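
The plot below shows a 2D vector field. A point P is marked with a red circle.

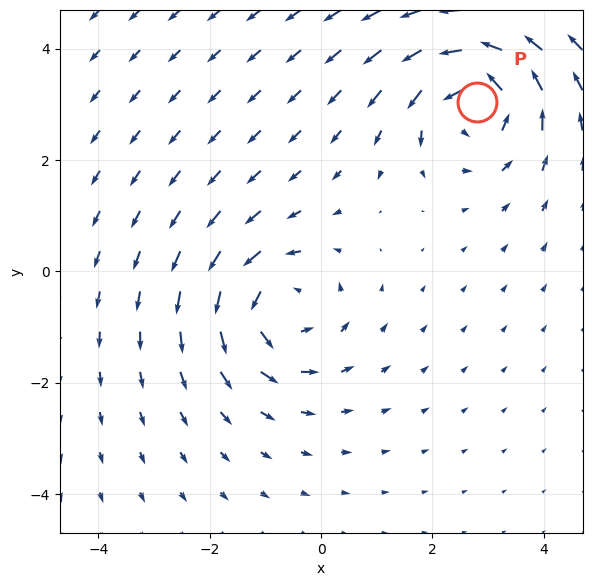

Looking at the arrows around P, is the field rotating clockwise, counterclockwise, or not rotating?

Near P at (2.8, 3.0) the arrows circulate counterclockwise. The curl (z-component) there is about +5; positive curl means counterclockwise rotation.

counterclockwise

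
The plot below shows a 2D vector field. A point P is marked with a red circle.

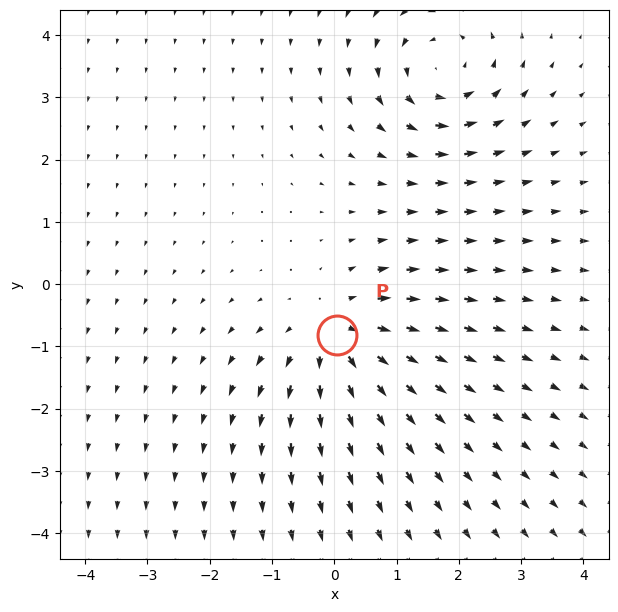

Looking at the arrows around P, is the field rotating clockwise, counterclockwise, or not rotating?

Near P at (0.1, -0.8) the arrows show no circulation. The curl there is ≈0.

not rotating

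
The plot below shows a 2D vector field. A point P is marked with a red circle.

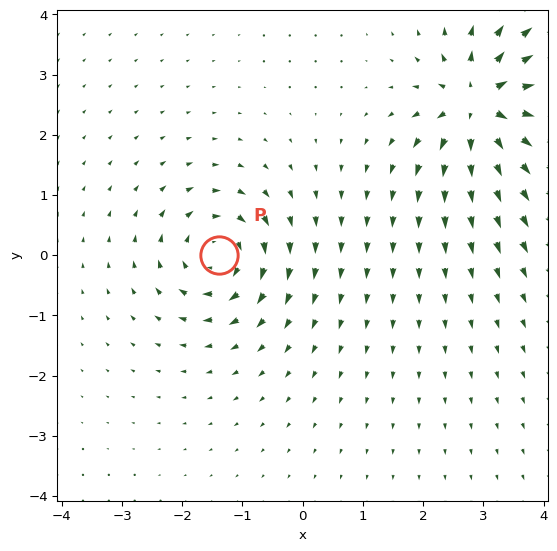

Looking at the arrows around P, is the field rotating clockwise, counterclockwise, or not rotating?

clockwise

Near P at (-1.4, 0.0) the arrows circulate clockwise. The curl (z-component) there is about -5; negative curl means clockwise rotation.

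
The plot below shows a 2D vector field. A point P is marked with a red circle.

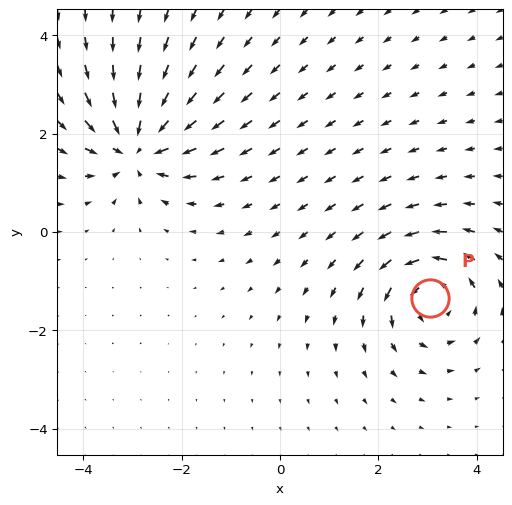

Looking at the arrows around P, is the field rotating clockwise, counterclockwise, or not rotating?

Near P at (3.1, -1.3) the arrows circulate counterclockwise. The curl (z-component) there is about +4; positive curl means counterclockwise rotation.

counterclockwise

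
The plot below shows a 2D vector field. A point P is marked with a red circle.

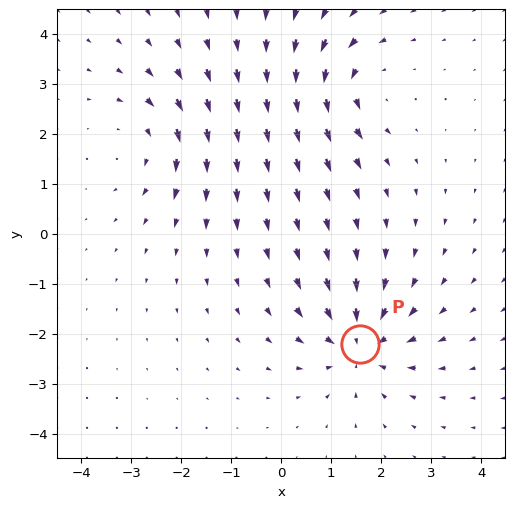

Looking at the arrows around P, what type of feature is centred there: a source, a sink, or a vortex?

sink

At P (1.6, -2.2) the arrows converge inward. Divergence about -5, curl ≈0 — negative divergence with near-zero curl is a sink.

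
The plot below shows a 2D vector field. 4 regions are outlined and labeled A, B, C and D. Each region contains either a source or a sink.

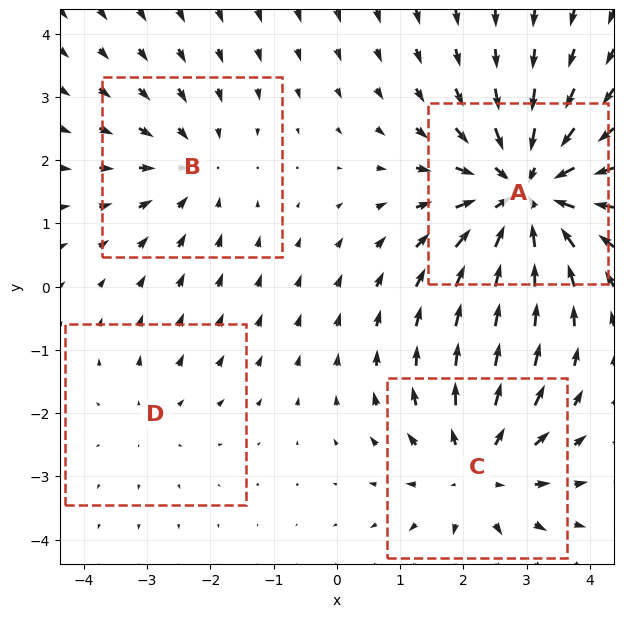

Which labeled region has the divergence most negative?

A

Divergence at each region's feature centre — A: about -6, B: about -3, C: about +4, D: about +2. Region A is most negative.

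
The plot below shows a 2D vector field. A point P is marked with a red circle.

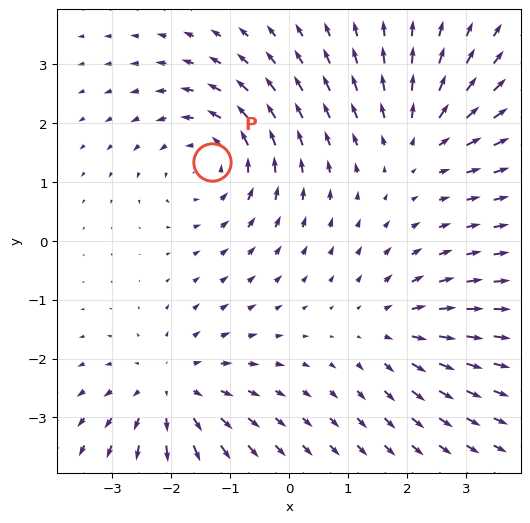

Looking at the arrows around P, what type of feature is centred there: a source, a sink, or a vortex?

vortex

At P (-1.3, 1.3) the arrows circulate counterclockwise. Divergence ≈0, curl about +4 — near-zero divergence with nonzero curl is a vortex.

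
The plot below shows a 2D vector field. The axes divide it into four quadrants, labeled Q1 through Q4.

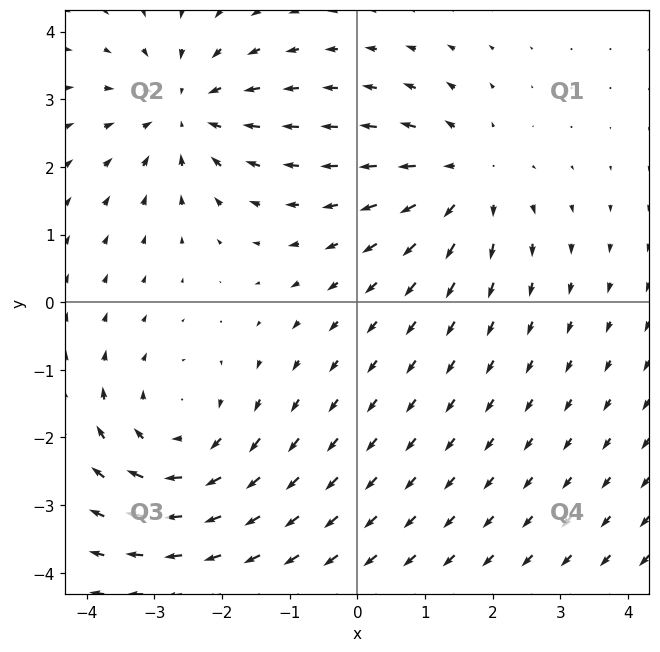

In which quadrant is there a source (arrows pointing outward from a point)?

The source sits at approximately (1.6, 1.8), which lies in quadrant Q1. The divergence there is about +4, positive as expected for a source.

Q1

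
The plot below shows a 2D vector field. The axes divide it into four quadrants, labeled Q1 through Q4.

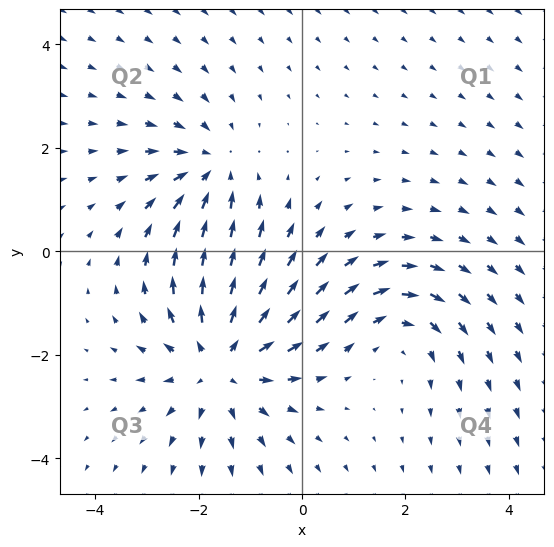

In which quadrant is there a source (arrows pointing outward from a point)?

The source sits at approximately (-1.6, -2.1), which lies in quadrant Q3. The divergence there is about +4, positive as expected for a source.

Q3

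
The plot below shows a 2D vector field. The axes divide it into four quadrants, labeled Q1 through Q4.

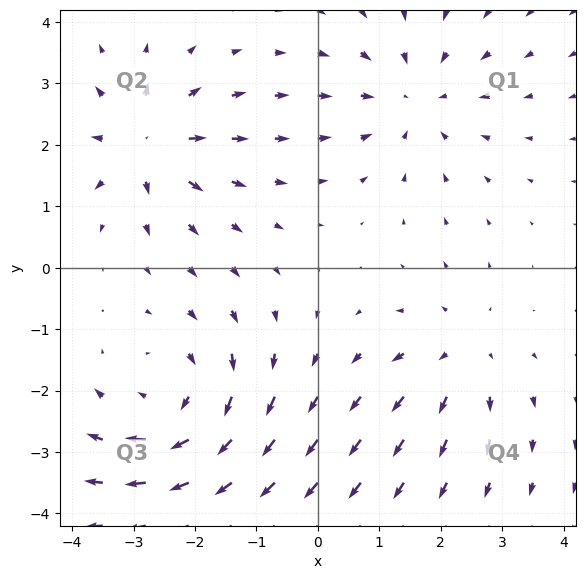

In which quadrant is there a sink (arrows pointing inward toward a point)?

The sink sits at approximately (1.6, 2.8), which lies in quadrant Q1. The divergence there is about -3, negative as expected for a sink.

Q1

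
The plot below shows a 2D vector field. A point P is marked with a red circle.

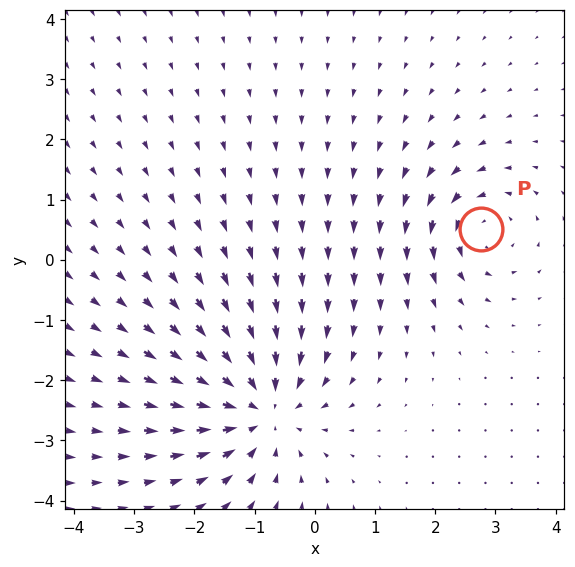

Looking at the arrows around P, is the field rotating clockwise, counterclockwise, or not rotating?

counterclockwise

Near P at (2.8, 0.5) the arrows circulate counterclockwise. The curl (z-component) there is about +4; positive curl means counterclockwise rotation.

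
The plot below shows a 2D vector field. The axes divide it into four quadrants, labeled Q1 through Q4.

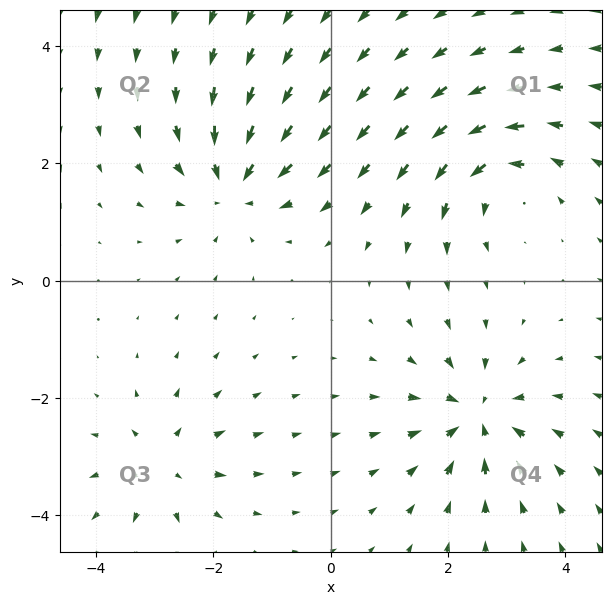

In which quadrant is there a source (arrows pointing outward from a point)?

Q3

The source sits at approximately (-2.9, -3.1), which lies in quadrant Q3. The divergence there is about +5, positive as expected for a source.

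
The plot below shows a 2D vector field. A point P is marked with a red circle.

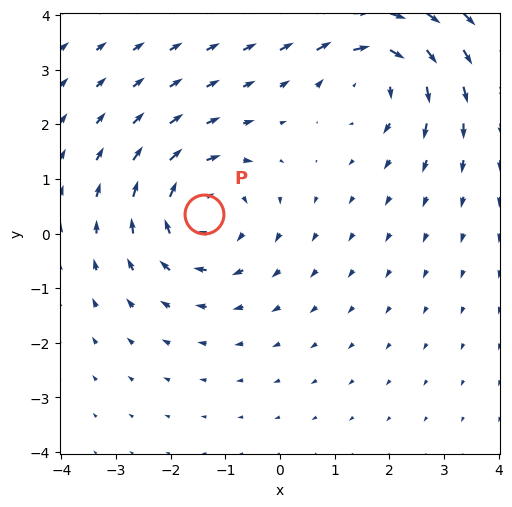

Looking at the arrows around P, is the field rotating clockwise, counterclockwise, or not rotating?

clockwise

Near P at (-1.4, 0.4) the arrows circulate clockwise. The curl (z-component) there is about -3; negative curl means clockwise rotation.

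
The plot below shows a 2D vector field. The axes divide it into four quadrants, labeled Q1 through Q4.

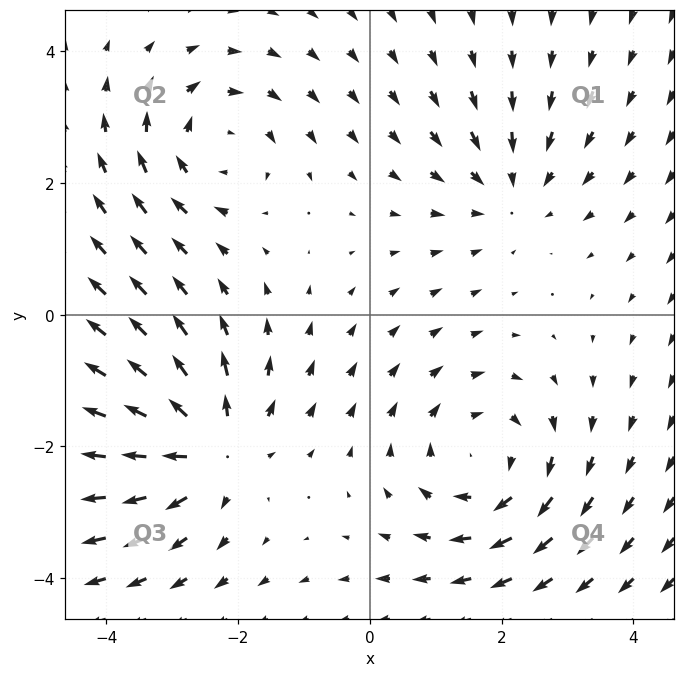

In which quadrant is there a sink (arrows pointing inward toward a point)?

Q1

The sink sits at approximately (2.1, 1.9), which lies in quadrant Q1. The divergence there is about -3, negative as expected for a sink.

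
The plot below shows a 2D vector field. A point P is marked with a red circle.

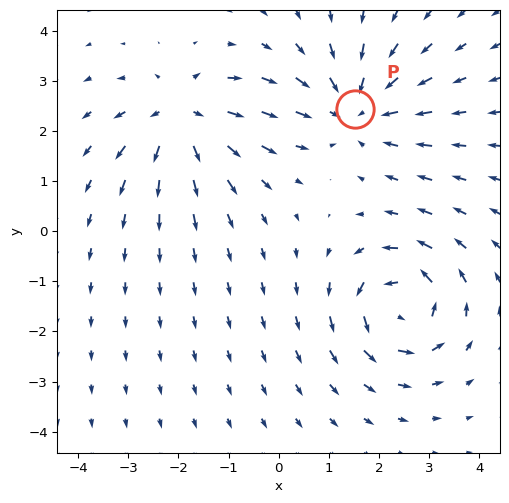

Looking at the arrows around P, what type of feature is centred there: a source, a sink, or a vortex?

At P (1.5, 2.4) the arrows converge inward. Divergence about -3, curl ≈0 — negative divergence with near-zero curl is a sink.

sink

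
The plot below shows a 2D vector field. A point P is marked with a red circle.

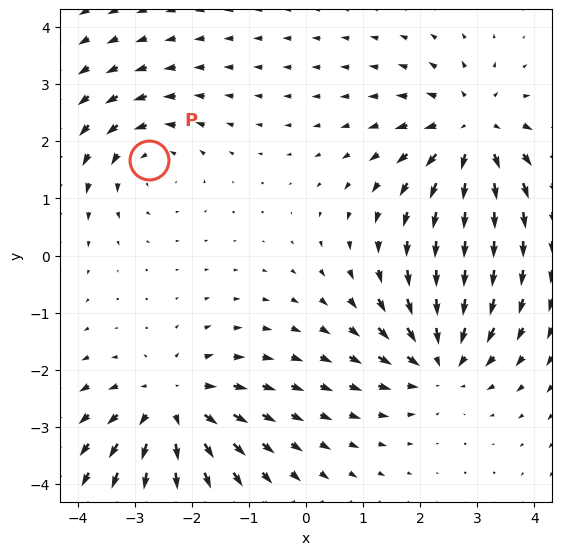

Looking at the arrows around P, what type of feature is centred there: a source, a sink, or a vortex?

vortex

At P (-2.7, 1.7) the arrows circulate counterclockwise. Divergence ≈0, curl about +3 — near-zero divergence with nonzero curl is a vortex.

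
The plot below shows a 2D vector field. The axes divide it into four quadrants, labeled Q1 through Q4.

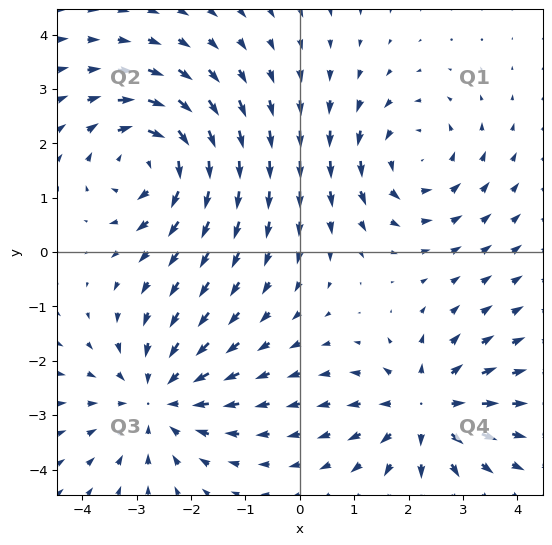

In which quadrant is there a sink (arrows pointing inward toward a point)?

Q3

The sink sits at approximately (-2.6, -2.7), which lies in quadrant Q3. The divergence there is about -4, negative as expected for a sink.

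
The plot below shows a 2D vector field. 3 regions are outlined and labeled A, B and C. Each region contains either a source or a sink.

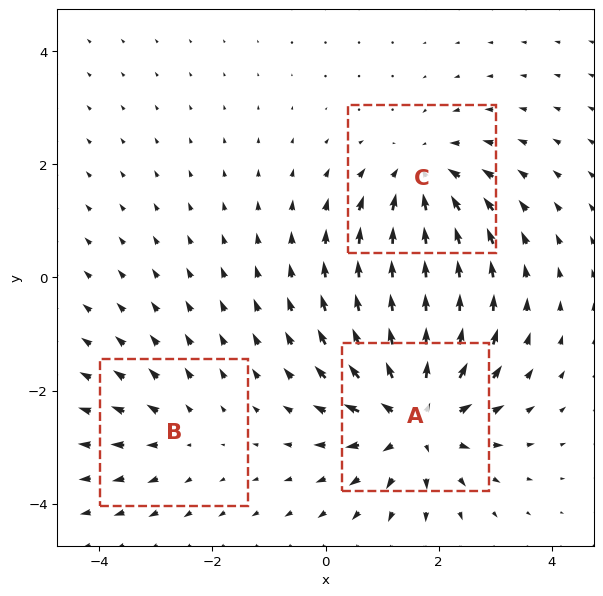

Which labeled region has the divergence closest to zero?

Divergence at each region's feature centre — A: about +5, B: about +2, C: about -3. Region B is closest to zero.

B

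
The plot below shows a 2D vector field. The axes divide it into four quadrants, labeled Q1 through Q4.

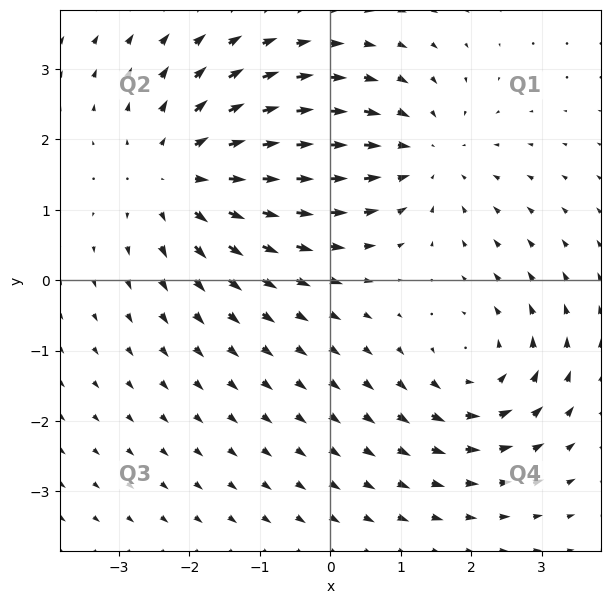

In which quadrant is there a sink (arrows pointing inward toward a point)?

Q1

The sink sits at approximately (1.3, 1.8), which lies in quadrant Q1. The divergence there is about -3, negative as expected for a sink.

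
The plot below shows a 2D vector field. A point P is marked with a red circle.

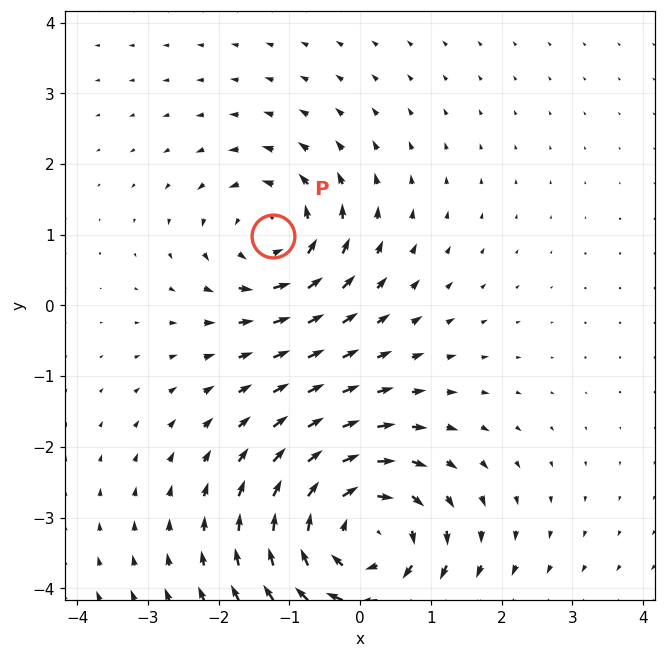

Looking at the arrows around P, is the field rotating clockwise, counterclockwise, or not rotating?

Near P at (-1.2, 1.0) the arrows circulate counterclockwise. The curl (z-component) there is about +4; positive curl means counterclockwise rotation.

counterclockwise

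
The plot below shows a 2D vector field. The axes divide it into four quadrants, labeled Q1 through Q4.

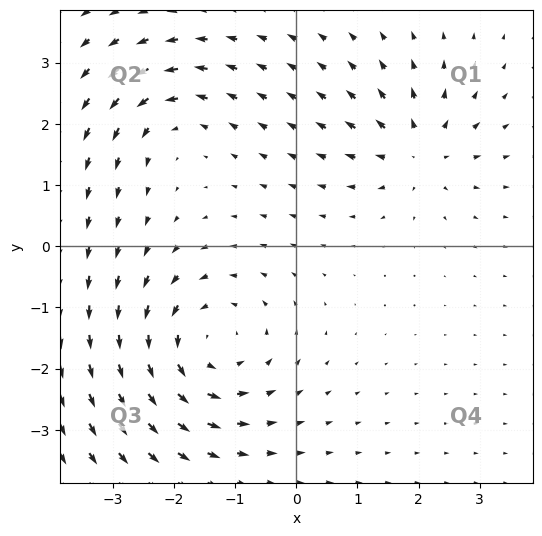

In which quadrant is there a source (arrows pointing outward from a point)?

The source sits at approximately (2.0, 1.5), which lies in quadrant Q1. The divergence there is about +4, positive as expected for a source.

Q1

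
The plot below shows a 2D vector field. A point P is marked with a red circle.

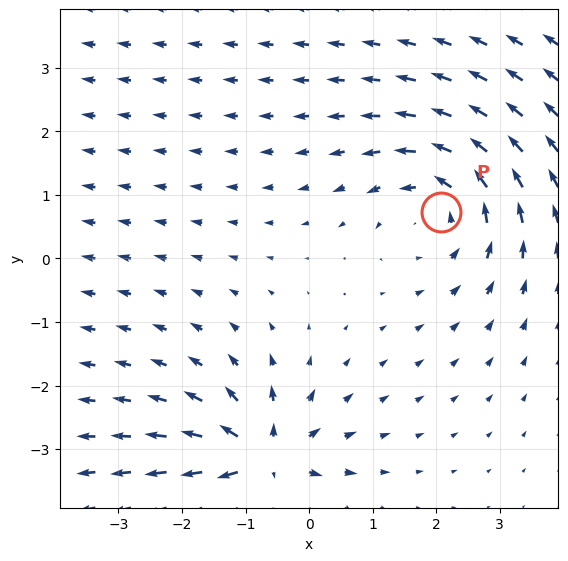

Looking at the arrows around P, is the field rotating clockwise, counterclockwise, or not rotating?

Near P at (2.1, 0.7) the arrows circulate counterclockwise. The curl (z-component) there is about +3; positive curl means counterclockwise rotation.

counterclockwise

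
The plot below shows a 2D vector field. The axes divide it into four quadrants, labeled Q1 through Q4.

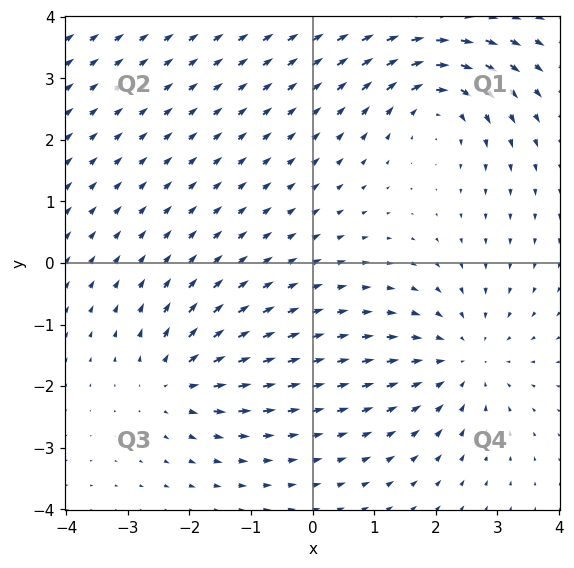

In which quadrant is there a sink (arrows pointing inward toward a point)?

Q4

The sink sits at approximately (2.5, -1.6), which lies in quadrant Q4. The divergence there is about -3, negative as expected for a sink.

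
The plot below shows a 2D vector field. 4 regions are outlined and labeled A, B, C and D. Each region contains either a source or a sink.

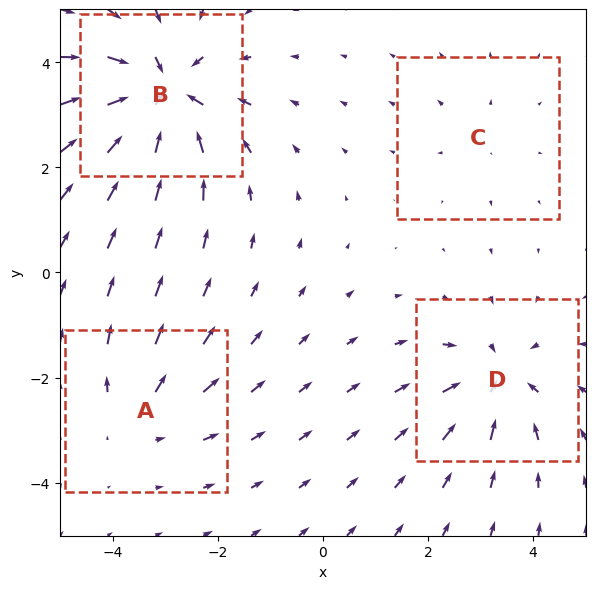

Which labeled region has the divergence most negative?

Divergence at each region's feature centre — A: about +3, B: about -7, C: about +2, D: about -5. Region B is most negative.

B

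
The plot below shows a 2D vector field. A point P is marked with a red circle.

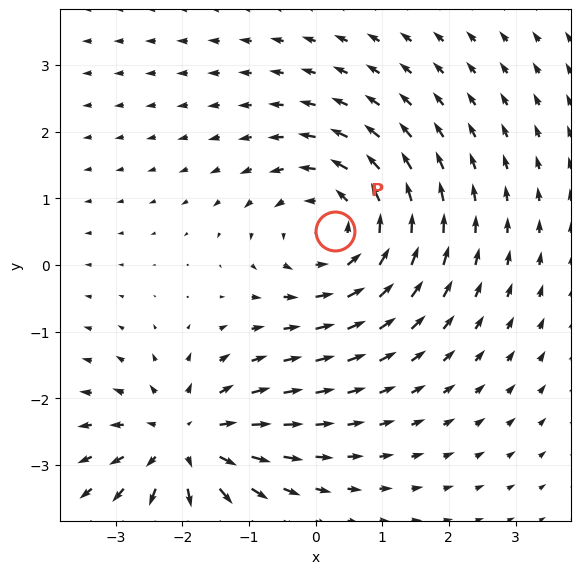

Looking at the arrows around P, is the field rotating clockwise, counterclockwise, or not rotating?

counterclockwise

Near P at (0.3, 0.5) the arrows circulate counterclockwise. The curl (z-component) there is about +4; positive curl means counterclockwise rotation.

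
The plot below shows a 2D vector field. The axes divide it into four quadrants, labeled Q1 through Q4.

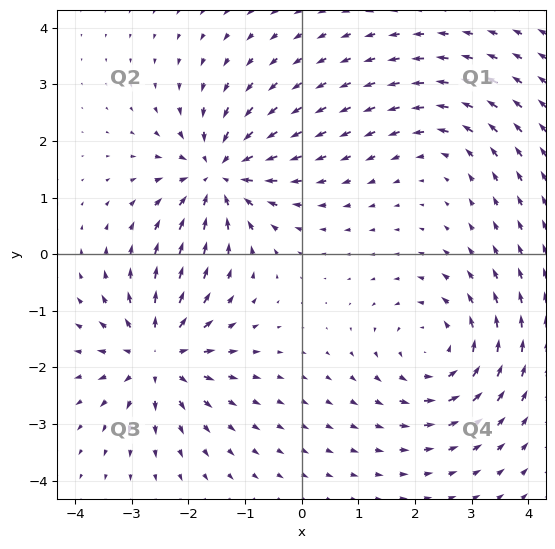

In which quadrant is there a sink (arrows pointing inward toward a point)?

The sink sits at approximately (-1.5, 1.4), which lies in quadrant Q2. The divergence there is about -6, negative as expected for a sink.

Q2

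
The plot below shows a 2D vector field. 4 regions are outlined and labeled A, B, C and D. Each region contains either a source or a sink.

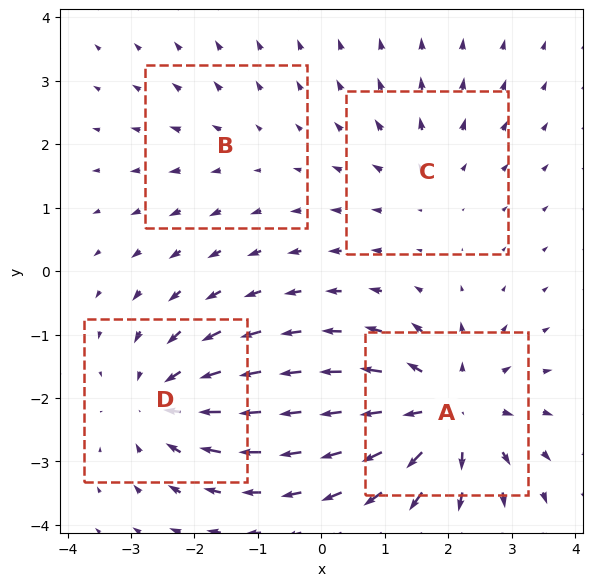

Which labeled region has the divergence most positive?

Divergence at each region's feature centre — A: about +7, B: about +2, C: about +3, D: about -5. Region A is most positive.

A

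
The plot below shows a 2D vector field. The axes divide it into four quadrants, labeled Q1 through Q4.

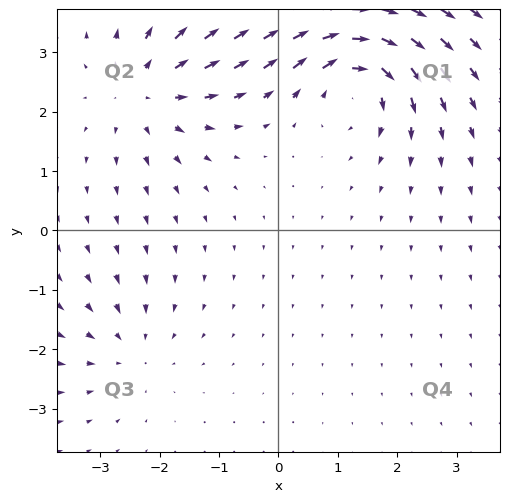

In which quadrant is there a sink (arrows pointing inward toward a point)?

The sink sits at approximately (-2.5, -2.0), which lies in quadrant Q3. The divergence there is about -3, negative as expected for a sink.

Q3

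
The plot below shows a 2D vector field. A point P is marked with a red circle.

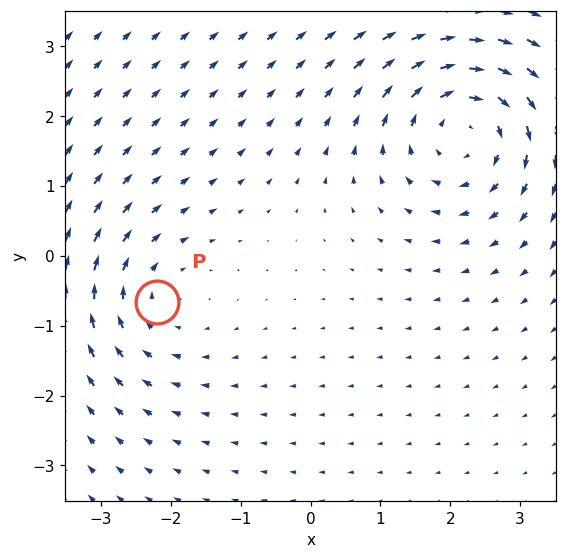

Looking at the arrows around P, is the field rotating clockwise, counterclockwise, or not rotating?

clockwise

Near P at (-2.2, -0.7) the arrows circulate clockwise. The curl (z-component) there is about -3; negative curl means clockwise rotation.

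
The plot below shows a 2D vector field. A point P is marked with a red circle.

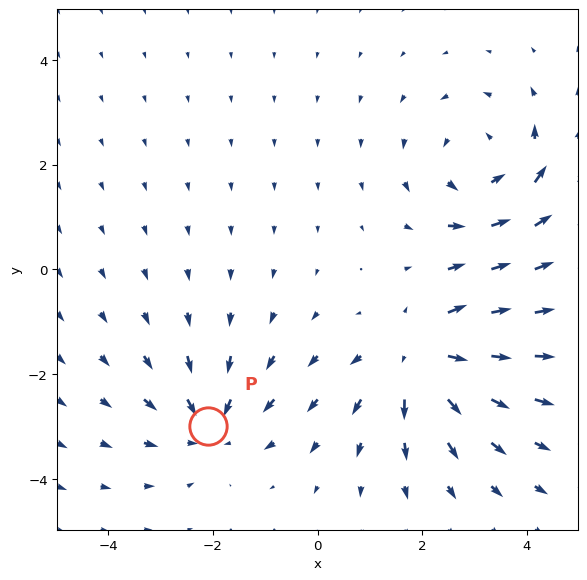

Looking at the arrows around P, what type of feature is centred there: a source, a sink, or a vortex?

sink

At P (-2.1, -3.0) the arrows converge inward. Divergence about -3, curl ≈0 — negative divergence with near-zero curl is a sink.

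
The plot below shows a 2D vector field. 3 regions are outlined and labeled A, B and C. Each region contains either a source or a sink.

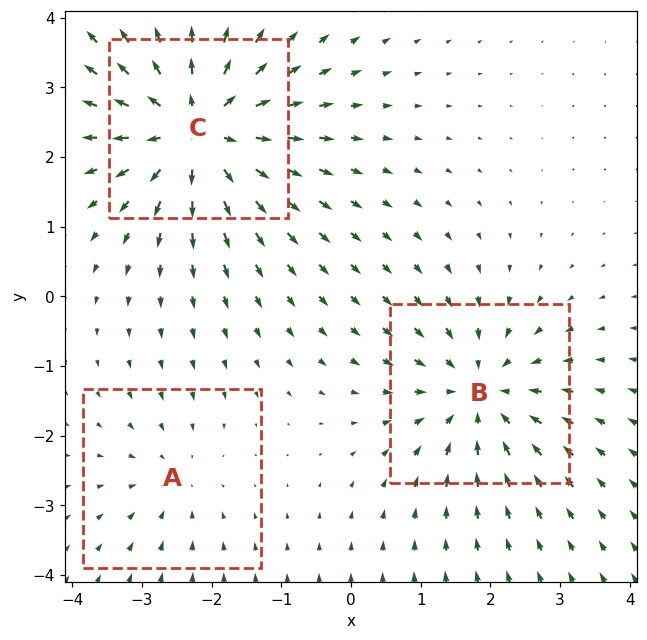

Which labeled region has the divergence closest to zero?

A

Divergence at each region's feature centre — A: about -2, B: about -3, C: about +5. Region A is closest to zero.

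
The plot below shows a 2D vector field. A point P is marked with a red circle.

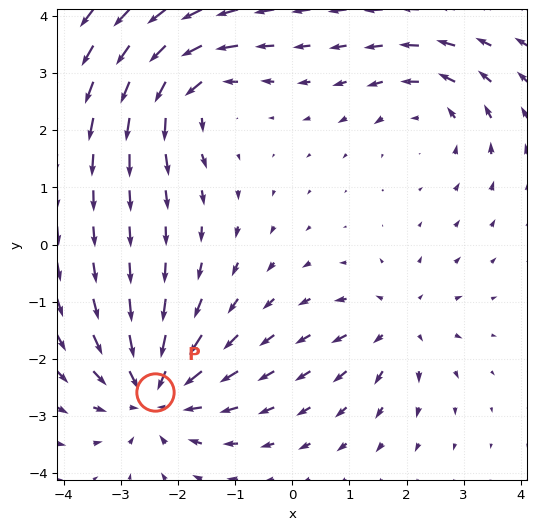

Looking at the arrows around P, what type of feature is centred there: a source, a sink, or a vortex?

At P (-2.4, -2.6) the arrows converge inward. Divergence about -5, curl ≈0 — negative divergence with near-zero curl is a sink.

sink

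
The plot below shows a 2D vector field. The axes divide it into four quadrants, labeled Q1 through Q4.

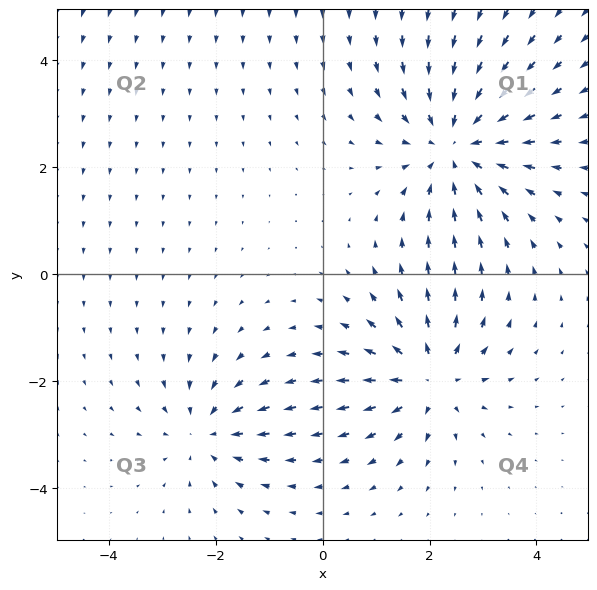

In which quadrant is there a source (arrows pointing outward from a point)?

Q4

The source sits at approximately (2.0, -1.9), which lies in quadrant Q4. The divergence there is about +4, positive as expected for a source.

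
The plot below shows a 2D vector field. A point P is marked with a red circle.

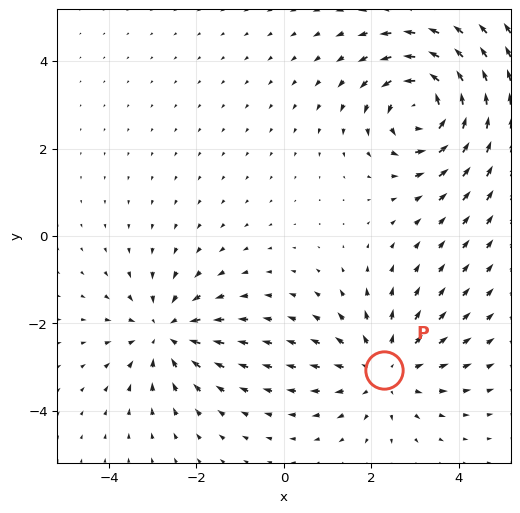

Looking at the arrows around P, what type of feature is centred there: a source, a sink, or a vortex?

source

At P (2.3, -3.1) the arrows spread outward. Divergence about +3, curl ≈0 — positive divergence with near-zero curl is a source.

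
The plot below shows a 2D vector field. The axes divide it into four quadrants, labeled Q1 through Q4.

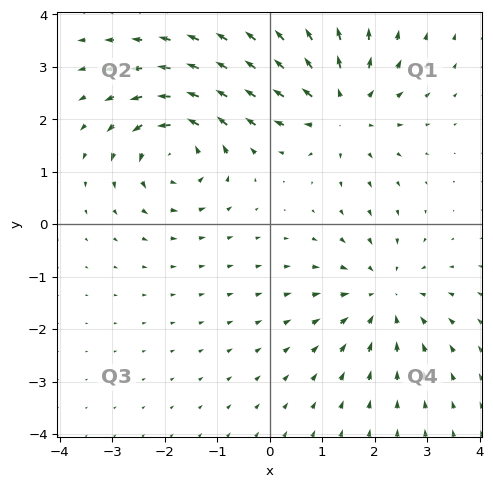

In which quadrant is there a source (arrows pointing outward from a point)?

The source sits at approximately (1.4, 2.2), which lies in quadrant Q1. The divergence there is about +3, positive as expected for a source.

Q1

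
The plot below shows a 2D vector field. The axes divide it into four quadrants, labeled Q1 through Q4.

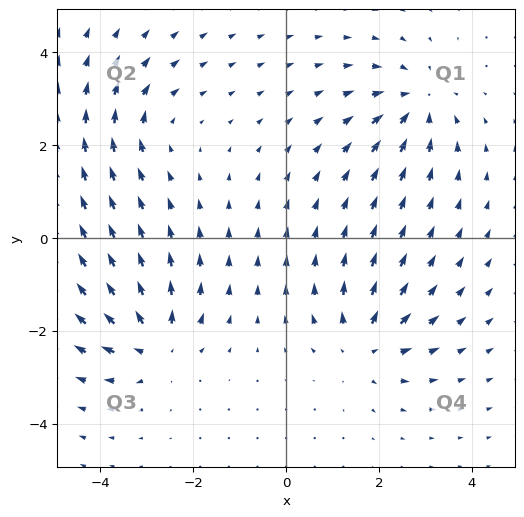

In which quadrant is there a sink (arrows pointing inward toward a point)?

The sink sits at approximately (2.8, 2.9), which lies in quadrant Q1. The divergence there is about -5, negative as expected for a sink.

Q1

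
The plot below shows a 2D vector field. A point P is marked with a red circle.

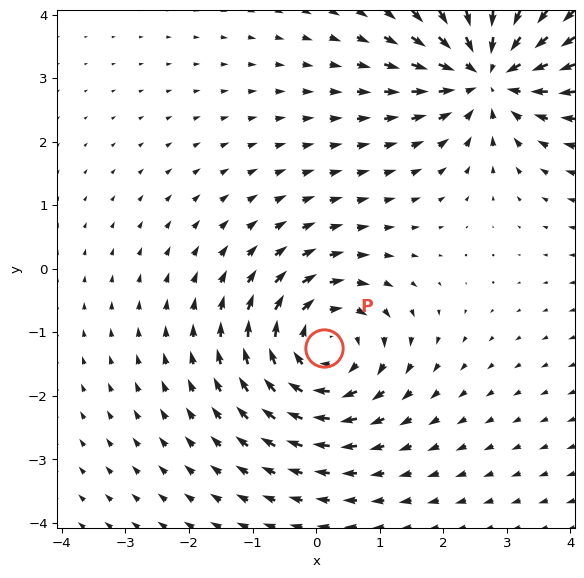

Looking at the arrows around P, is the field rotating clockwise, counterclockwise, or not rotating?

clockwise

Near P at (0.1, -1.3) the arrows circulate clockwise. The curl (z-component) there is about -4; negative curl means clockwise rotation.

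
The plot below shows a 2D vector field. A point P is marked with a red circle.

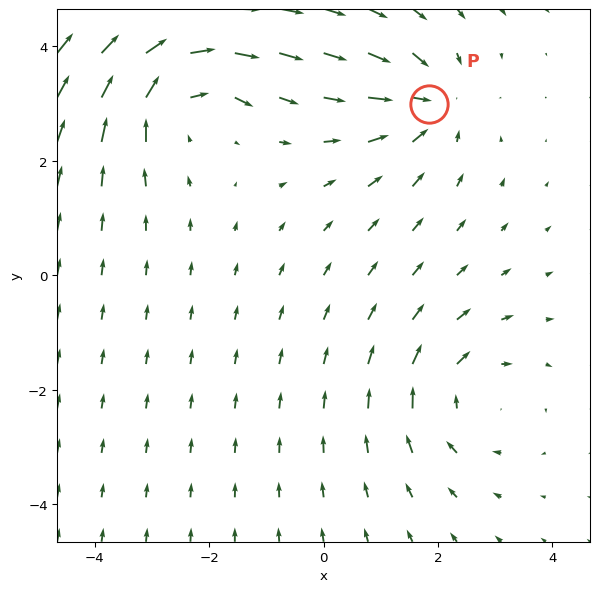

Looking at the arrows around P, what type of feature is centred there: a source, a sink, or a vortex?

At P (1.8, 3.0) the arrows converge inward. Divergence about -4, curl ≈0 — negative divergence with near-zero curl is a sink.

sink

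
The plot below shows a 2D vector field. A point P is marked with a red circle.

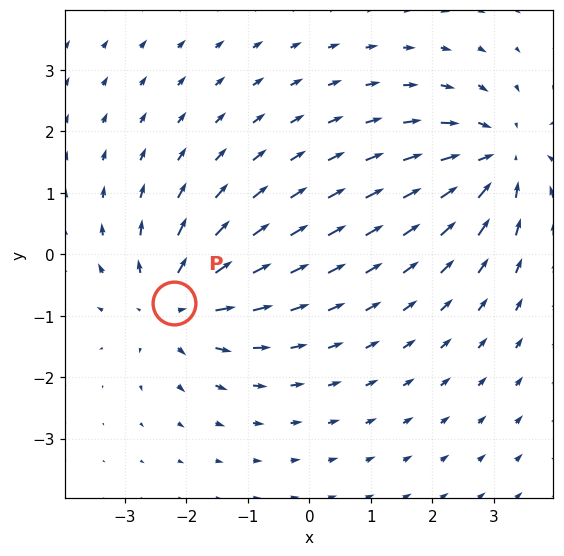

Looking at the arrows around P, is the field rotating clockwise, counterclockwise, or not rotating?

not rotating

Near P at (-2.2, -0.8) the arrows show no circulation. The curl there is ≈0.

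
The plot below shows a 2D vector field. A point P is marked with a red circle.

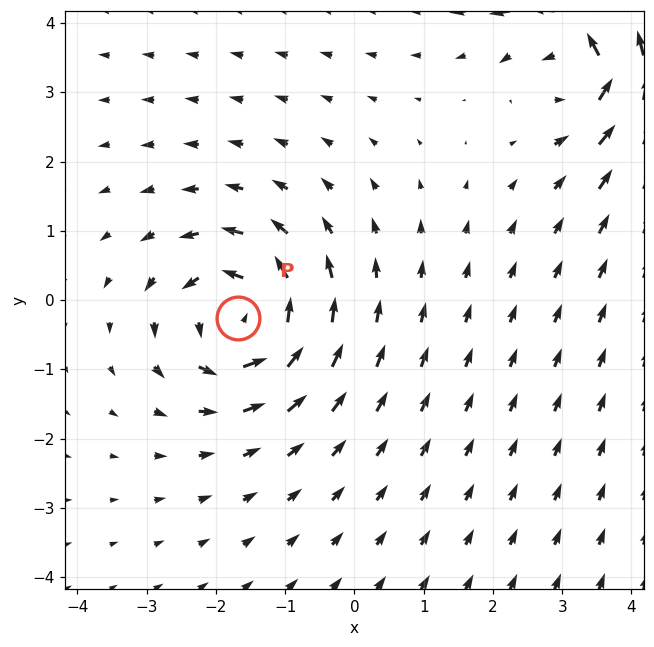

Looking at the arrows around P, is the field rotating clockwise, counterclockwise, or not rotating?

Near P at (-1.7, -0.3) the arrows circulate counterclockwise. The curl (z-component) there is about +4; positive curl means counterclockwise rotation.

counterclockwise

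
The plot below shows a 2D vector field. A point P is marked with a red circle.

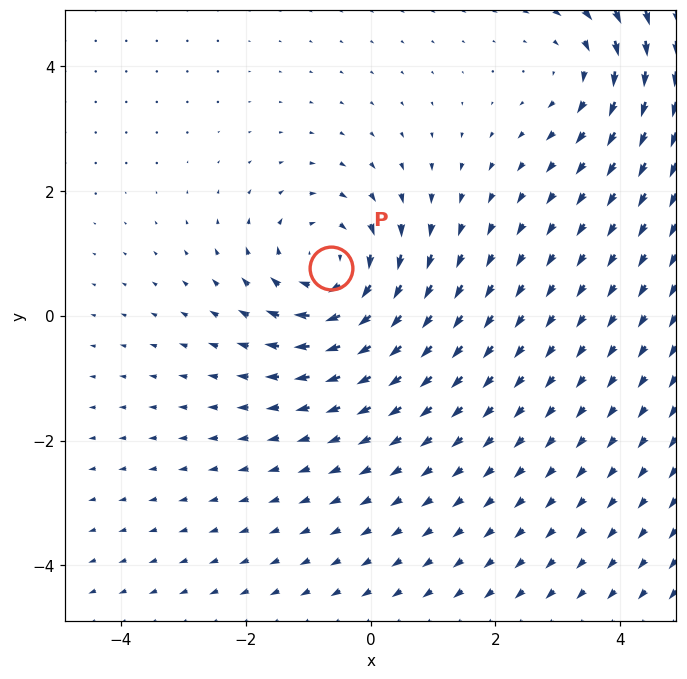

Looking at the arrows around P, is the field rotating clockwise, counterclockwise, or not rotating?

clockwise

Near P at (-0.6, 0.8) the arrows circulate clockwise. The curl (z-component) there is about -4; negative curl means clockwise rotation.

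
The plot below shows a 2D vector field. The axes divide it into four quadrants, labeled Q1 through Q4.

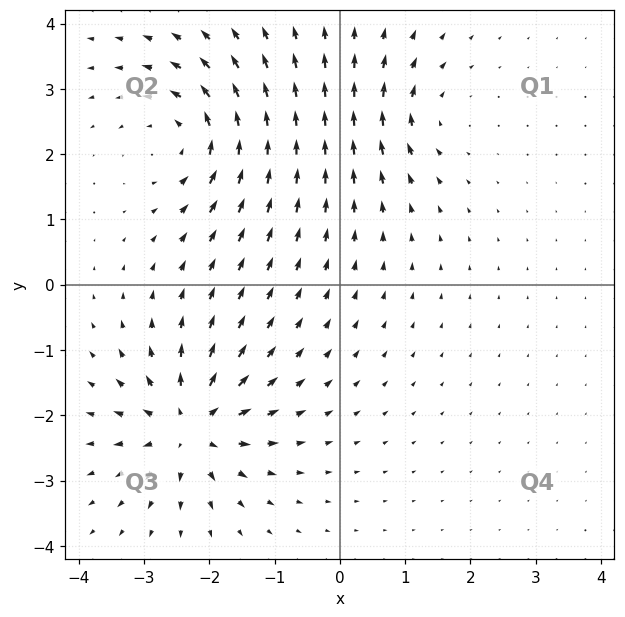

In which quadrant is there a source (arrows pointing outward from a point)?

The source sits at approximately (-2.3, -2.2), which lies in quadrant Q3. The divergence there is about +7, positive as expected for a source.

Q3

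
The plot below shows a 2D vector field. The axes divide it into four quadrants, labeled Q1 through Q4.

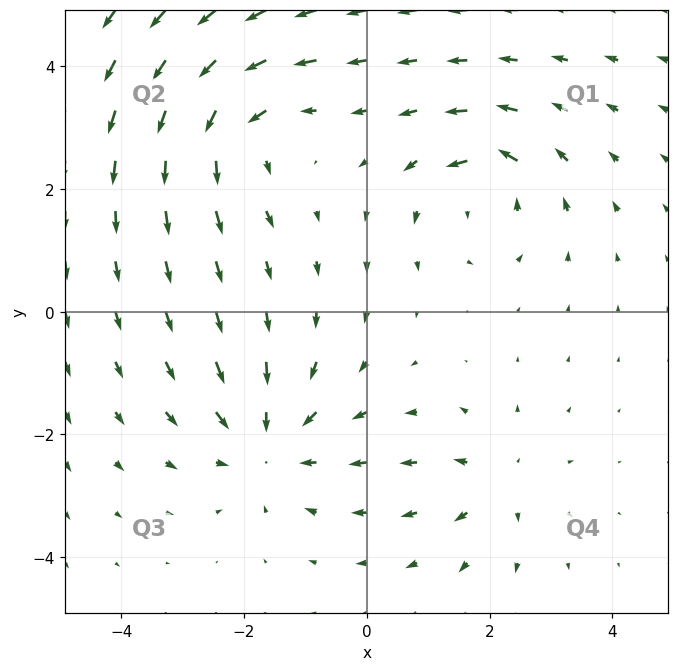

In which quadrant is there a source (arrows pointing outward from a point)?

Q4

The source sits at approximately (2.1, -2.8), which lies in quadrant Q4. The divergence there is about +3, positive as expected for a source.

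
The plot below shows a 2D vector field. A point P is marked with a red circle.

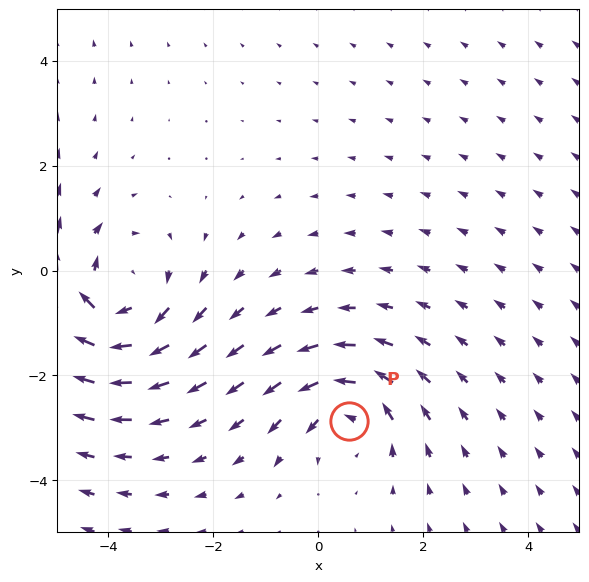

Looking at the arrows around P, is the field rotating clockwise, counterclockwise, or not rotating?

Near P at (0.6, -2.9) the arrows circulate counterclockwise. The curl (z-component) there is about +4; positive curl means counterclockwise rotation.

counterclockwise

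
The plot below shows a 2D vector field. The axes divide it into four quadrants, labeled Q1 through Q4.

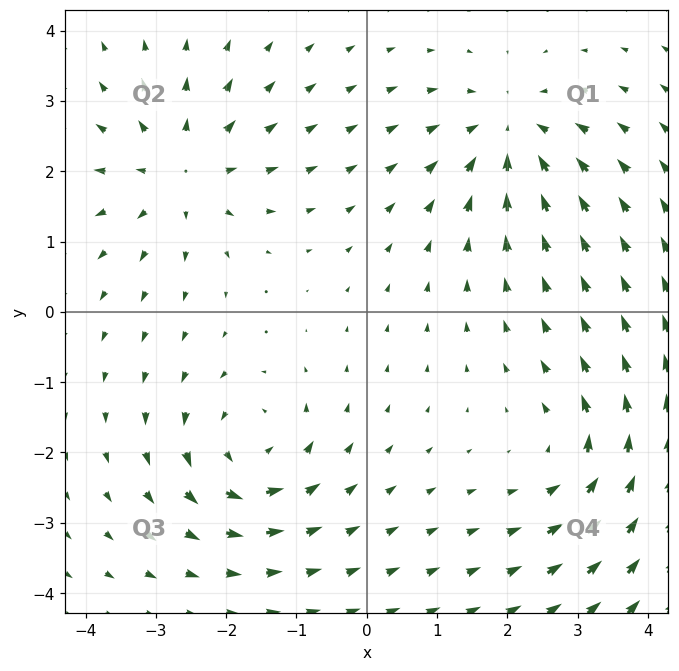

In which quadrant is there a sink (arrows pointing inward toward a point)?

The sink sits at approximately (2.0, 2.5), which lies in quadrant Q1. The divergence there is about -5, negative as expected for a sink.

Q1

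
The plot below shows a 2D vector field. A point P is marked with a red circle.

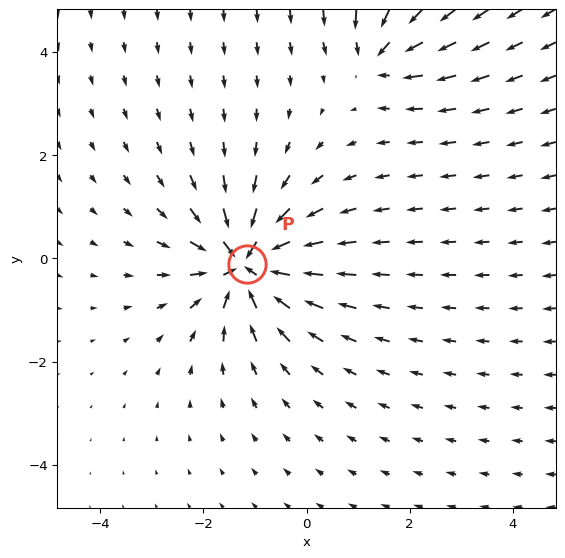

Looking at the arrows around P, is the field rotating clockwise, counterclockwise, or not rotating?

Near P at (-1.2, -0.1) the arrows show no circulation. The curl there is ≈0.

not rotating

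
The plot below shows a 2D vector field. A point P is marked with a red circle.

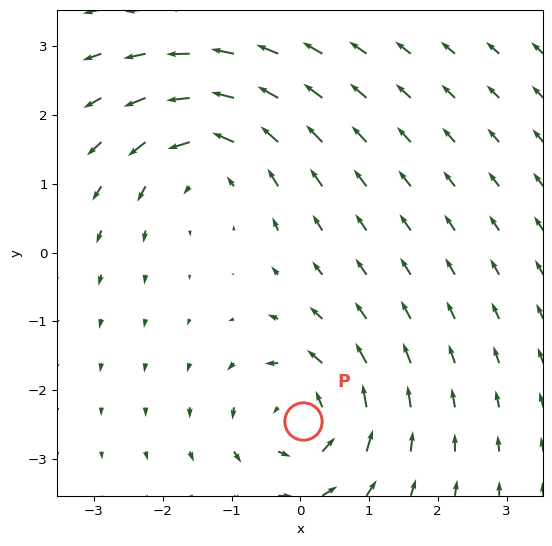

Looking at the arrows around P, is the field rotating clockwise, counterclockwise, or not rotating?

Near P at (0.0, -2.4) the arrows circulate counterclockwise. The curl (z-component) there is about +6; positive curl means counterclockwise rotation.

counterclockwise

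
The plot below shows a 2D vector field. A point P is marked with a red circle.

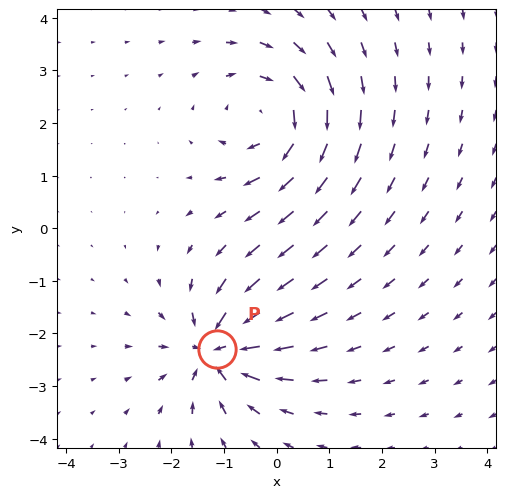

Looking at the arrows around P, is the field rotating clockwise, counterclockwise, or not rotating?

not rotating

Near P at (-1.1, -2.3) the arrows show no circulation. The curl there is ≈0.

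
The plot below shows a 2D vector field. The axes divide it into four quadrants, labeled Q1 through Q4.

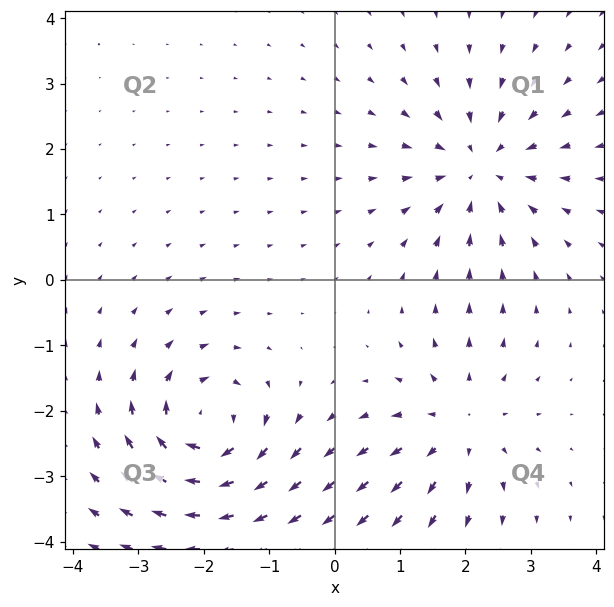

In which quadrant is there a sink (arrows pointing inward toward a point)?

Q1

The sink sits at approximately (2.2, 1.7), which lies in quadrant Q1. The divergence there is about -4, negative as expected for a sink.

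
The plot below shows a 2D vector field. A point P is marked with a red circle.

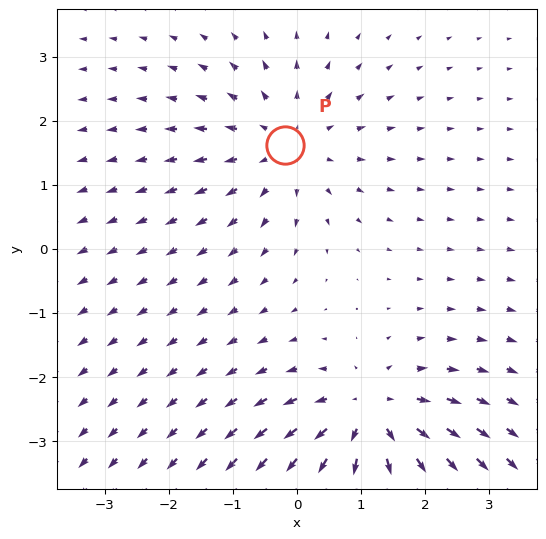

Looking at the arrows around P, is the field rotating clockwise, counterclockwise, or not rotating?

Near P at (-0.2, 1.6) the arrows show no circulation. The curl there is ≈0.

not rotating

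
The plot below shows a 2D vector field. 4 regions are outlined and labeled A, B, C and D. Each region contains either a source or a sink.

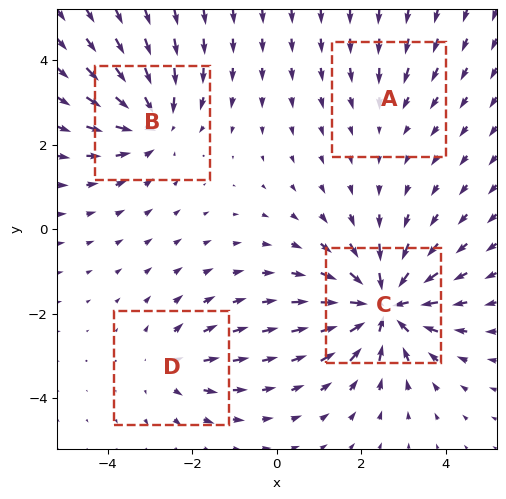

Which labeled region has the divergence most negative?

Divergence at each region's feature centre — A: about -2, B: about -5, C: about -7, D: about +3. Region C is most negative.

C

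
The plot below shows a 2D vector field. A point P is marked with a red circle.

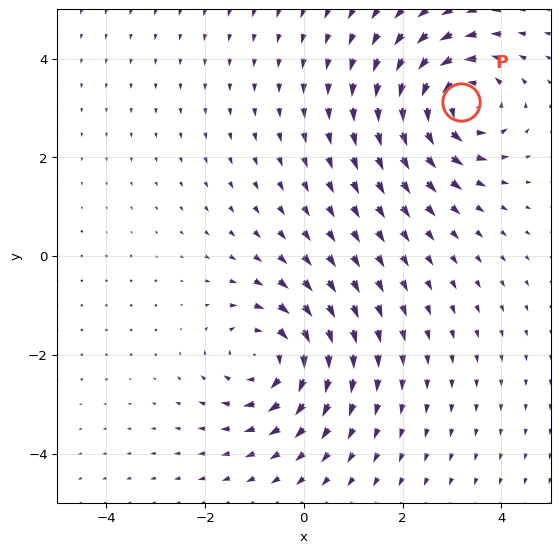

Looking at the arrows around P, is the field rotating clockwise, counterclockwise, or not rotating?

Near P at (3.2, 3.1) the arrows circulate counterclockwise. The curl (z-component) there is about +5; positive curl means counterclockwise rotation.

counterclockwise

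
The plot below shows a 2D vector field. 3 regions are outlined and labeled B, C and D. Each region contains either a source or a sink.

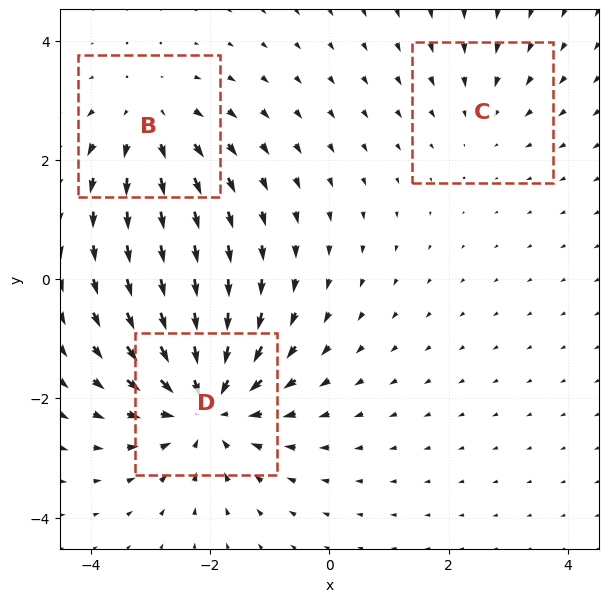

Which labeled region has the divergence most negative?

Divergence at each region's feature centre — B: about +3, C: about -2, D: about -5. Region D is most negative.

D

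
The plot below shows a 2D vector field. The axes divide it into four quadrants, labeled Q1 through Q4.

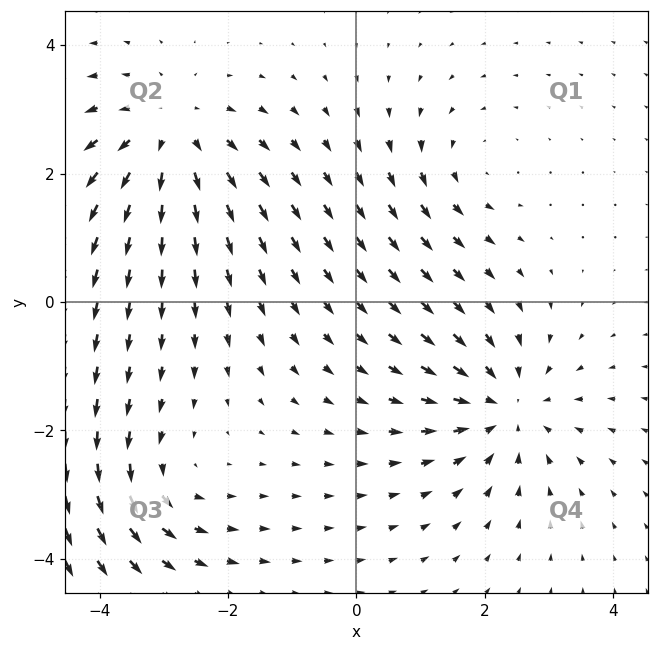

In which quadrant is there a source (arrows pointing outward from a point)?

Q2

The source sits at approximately (-2.9, 2.6), which lies in quadrant Q2. The divergence there is about +4, positive as expected for a source.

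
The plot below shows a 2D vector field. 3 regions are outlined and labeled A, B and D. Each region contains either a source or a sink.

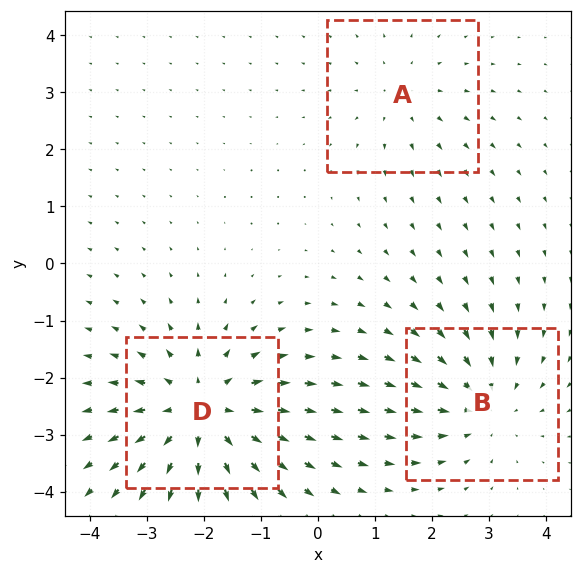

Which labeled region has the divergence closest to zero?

A

Divergence at each region's feature centre — A: about +2, B: about -3, D: about +4. Region A is closest to zero.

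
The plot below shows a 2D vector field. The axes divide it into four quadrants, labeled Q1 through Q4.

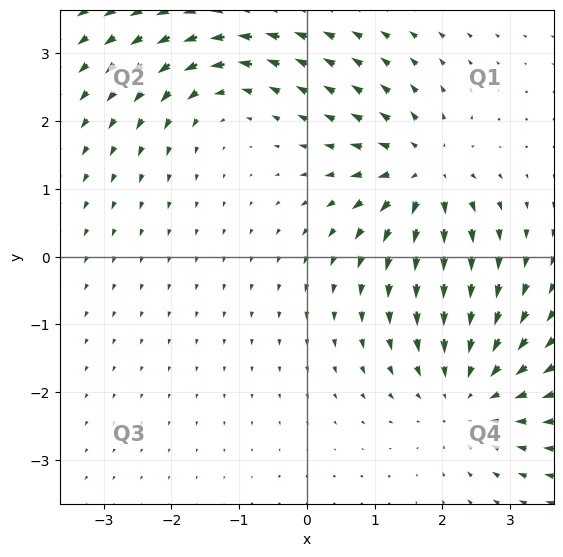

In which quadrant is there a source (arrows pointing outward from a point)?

The source sits at approximately (1.7, 1.2), which lies in quadrant Q1. The divergence there is about +4, positive as expected for a source.

Q1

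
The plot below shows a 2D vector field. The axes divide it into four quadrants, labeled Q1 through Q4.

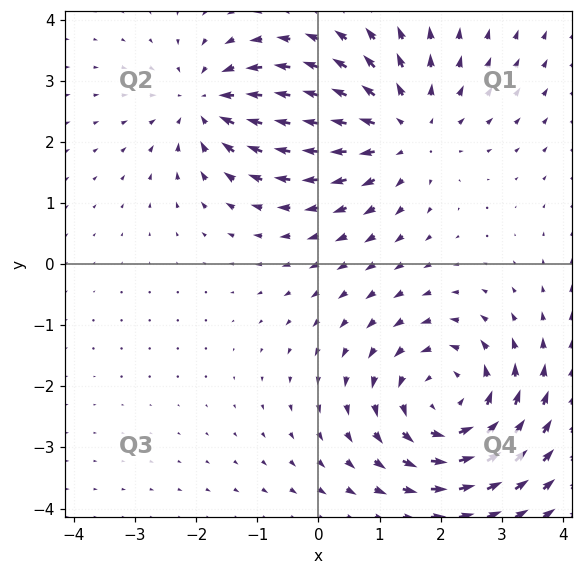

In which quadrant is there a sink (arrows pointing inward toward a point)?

Q2

The sink sits at approximately (-1.8, 2.6), which lies in quadrant Q2. The divergence there is about -4, negative as expected for a sink.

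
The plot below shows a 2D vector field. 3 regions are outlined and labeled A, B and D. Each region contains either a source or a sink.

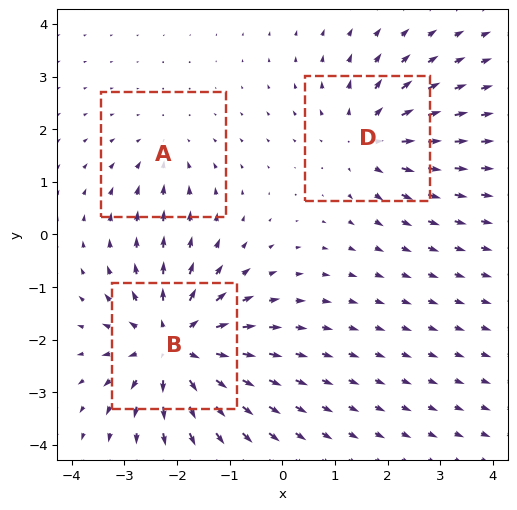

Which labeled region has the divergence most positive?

B

Divergence at each region's feature centre — A: about -2, B: about +5, D: about +3. Region B is most positive.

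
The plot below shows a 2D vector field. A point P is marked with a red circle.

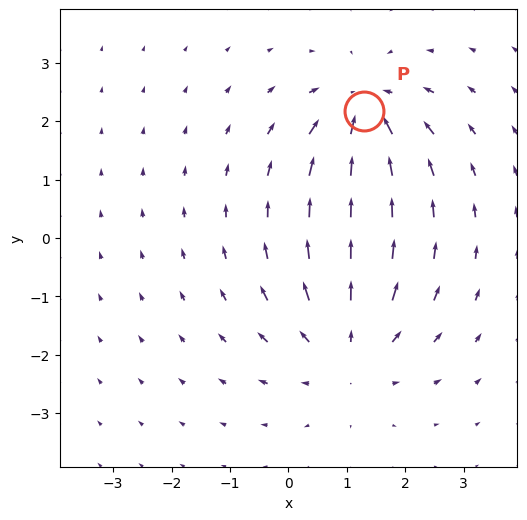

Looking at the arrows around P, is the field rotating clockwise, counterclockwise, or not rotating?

not rotating

Near P at (1.3, 2.2) the arrows show no circulation. The curl there is ≈0.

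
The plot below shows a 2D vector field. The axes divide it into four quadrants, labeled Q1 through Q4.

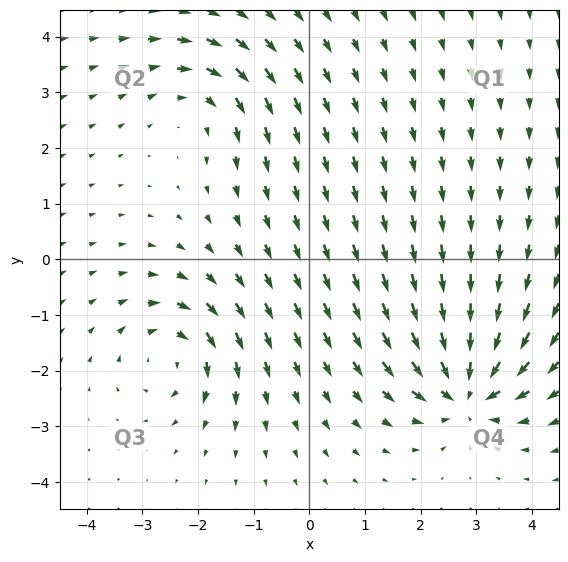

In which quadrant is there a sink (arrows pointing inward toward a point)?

Q4

The sink sits at approximately (2.8, -2.4), which lies in quadrant Q4. The divergence there is about -5, negative as expected for a sink.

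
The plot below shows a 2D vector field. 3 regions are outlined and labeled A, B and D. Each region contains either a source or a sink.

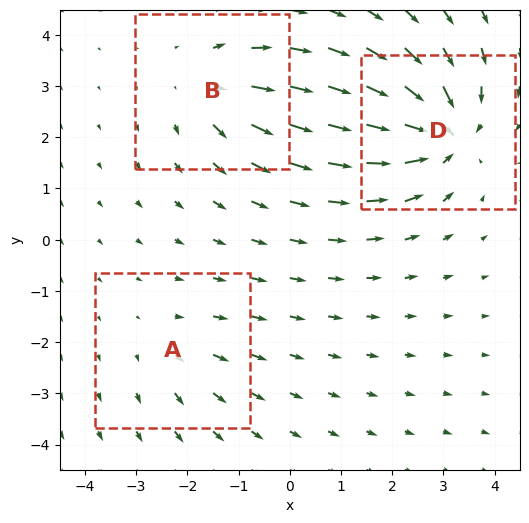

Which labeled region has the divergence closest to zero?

Divergence at each region's feature centre — A: about +2, B: about +3, D: about -5. Region A is closest to zero.

A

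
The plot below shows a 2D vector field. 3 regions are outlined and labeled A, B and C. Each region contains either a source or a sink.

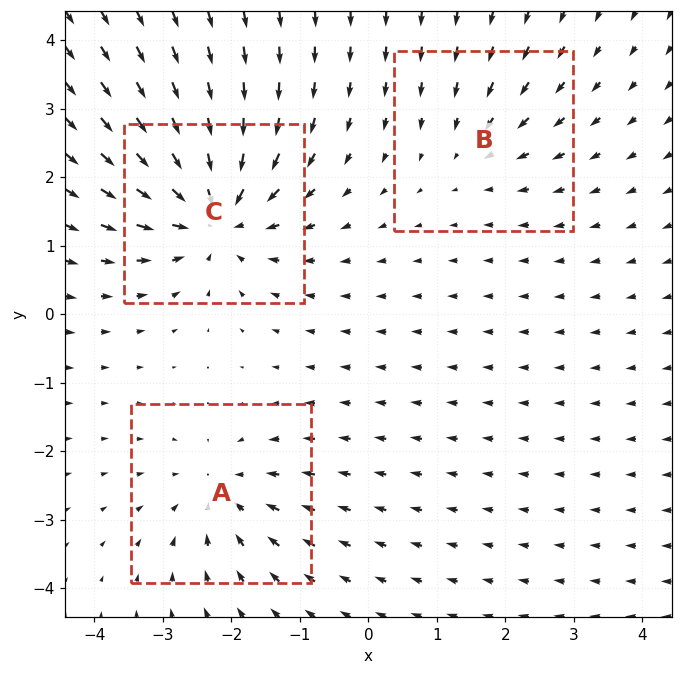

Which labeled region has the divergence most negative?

Divergence at each region's feature centre — A: about -3, B: about -2, C: about -6. Region C is most negative.

C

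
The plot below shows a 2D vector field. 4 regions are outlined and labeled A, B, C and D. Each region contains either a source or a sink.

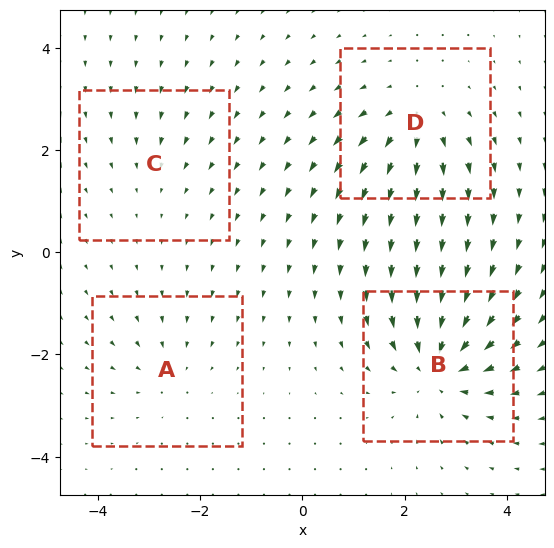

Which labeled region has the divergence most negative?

B

Divergence at each region's feature centre — A: about -3, B: about -6, C: about -2, D: about +5. Region B is most negative.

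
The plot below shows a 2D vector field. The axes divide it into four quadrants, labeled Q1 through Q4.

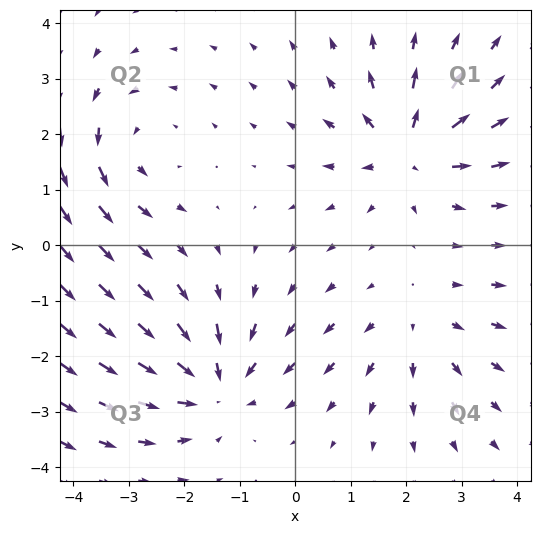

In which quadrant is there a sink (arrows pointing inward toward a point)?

The sink sits at approximately (-1.5, -2.5), which lies in quadrant Q3. The divergence there is about -4, negative as expected for a sink.

Q3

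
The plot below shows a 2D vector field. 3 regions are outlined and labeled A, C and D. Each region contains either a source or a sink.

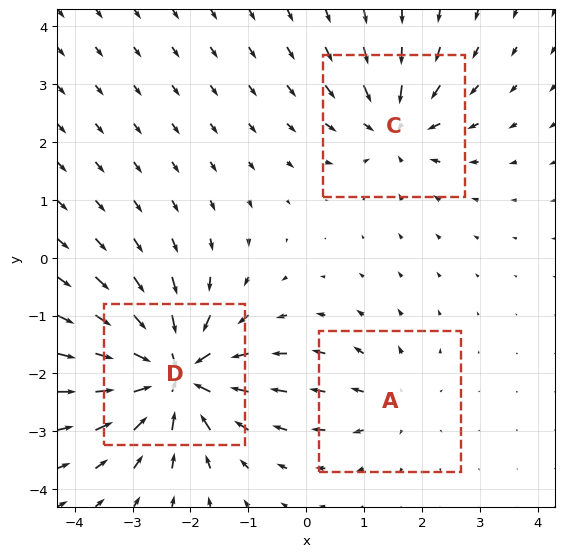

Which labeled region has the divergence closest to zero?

A

Divergence at each region's feature centre — A: about +2, C: about -4, D: about -6. Region A is closest to zero.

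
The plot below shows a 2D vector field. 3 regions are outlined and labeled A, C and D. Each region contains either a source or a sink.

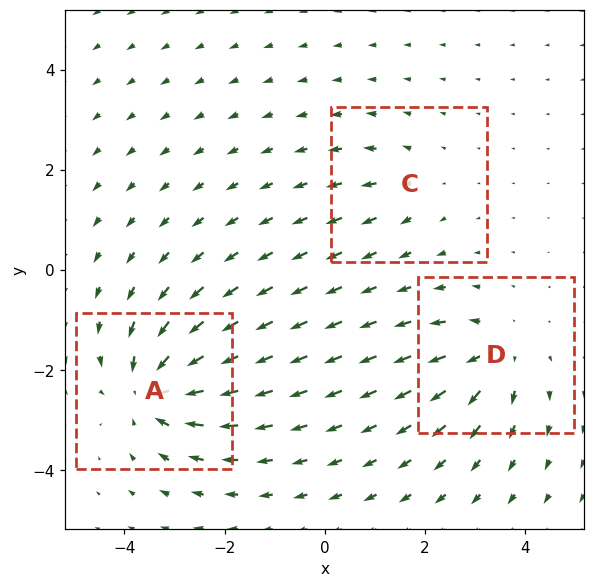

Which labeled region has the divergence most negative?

A

Divergence at each region's feature centre — A: about -6, C: about +2, D: about +4. Region A is most negative.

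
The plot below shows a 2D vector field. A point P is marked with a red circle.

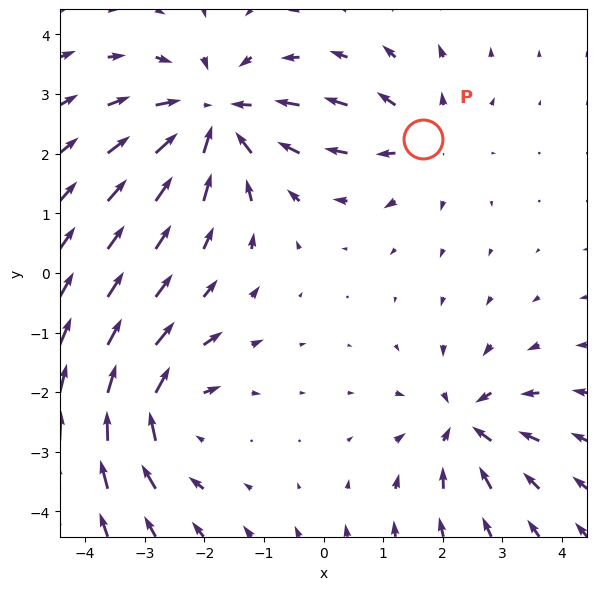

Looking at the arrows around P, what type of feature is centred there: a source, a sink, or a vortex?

source

At P (1.7, 2.3) the arrows spread outward. Divergence about +3, curl ≈0 — positive divergence with near-zero curl is a source.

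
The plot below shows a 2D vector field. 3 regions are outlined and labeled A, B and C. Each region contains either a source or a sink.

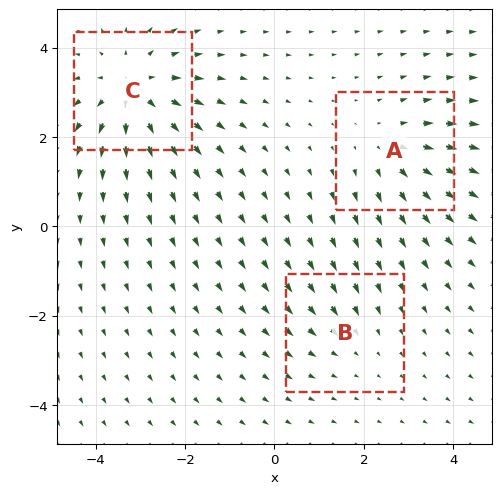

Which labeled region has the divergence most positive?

Divergence at each region's feature centre — A: about +3, B: about -2, C: about +4. Region C is most positive.

C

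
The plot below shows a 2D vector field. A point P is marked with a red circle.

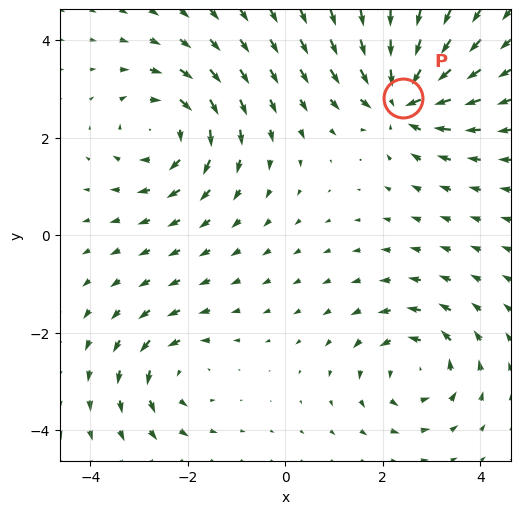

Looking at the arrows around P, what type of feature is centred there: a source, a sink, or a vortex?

At P (2.4, 2.8) the arrows converge inward. Divergence about -5, curl ≈0 — negative divergence with near-zero curl is a sink.

sink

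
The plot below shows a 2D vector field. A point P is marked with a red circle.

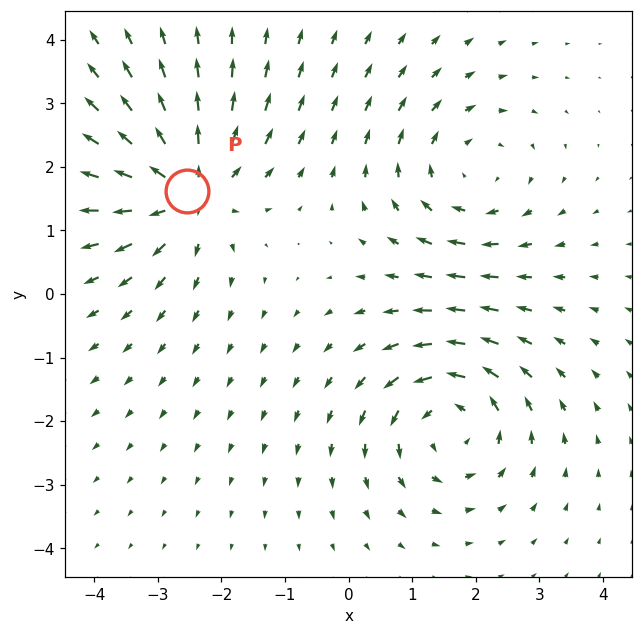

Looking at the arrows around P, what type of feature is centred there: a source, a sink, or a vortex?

source

At P (-2.5, 1.6) the arrows spread outward. Divergence about +4, curl ≈0 — positive divergence with near-zero curl is a source.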